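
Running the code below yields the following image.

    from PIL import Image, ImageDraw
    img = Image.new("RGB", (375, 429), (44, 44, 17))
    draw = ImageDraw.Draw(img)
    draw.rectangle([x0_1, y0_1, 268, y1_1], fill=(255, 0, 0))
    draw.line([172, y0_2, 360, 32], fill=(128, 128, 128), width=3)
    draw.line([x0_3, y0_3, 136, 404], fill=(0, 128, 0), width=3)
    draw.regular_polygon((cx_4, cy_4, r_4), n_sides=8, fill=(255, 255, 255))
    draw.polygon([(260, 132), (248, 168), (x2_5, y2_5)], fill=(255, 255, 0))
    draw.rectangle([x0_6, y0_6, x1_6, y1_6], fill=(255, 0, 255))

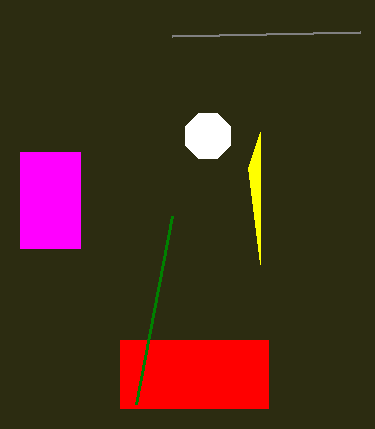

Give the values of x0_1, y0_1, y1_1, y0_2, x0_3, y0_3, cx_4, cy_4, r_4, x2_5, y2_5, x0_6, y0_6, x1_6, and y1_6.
x0_1 = 120
y0_1 = 340
y1_1 = 408
y0_2 = 36
x0_3 = 172
y0_3 = 216
cx_4 = 208
cy_4 = 136
r_4 = 24
x2_5 = 260
y2_5 = 264
x0_6 = 20
y0_6 = 152
x1_6 = 80
y1_6 = 248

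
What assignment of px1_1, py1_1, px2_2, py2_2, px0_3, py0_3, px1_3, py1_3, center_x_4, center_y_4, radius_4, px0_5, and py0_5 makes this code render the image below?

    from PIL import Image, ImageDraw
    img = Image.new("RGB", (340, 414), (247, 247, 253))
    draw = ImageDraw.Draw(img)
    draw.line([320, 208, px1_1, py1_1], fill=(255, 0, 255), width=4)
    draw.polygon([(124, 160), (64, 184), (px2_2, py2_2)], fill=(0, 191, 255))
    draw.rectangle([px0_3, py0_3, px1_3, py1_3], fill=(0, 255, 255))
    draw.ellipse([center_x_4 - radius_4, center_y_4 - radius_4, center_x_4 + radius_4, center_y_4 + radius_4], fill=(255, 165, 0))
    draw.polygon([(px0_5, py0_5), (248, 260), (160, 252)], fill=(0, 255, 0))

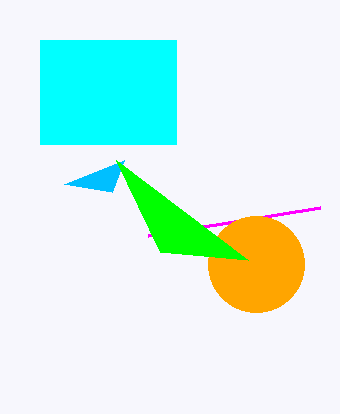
px1_1 = 148; py1_1 = 236; px2_2 = 112; py2_2 = 192; px0_3 = 40; py0_3 = 40; px1_3 = 176; py1_3 = 144; center_x_4 = 256; center_y_4 = 264; radius_4 = 48; px0_5 = 116; py0_5 = 160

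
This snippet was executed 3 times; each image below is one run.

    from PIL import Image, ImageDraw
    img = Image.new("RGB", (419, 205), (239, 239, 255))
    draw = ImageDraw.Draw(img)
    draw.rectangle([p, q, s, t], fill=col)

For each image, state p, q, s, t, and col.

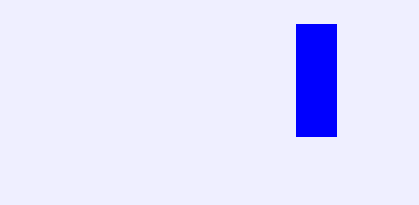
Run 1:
p = 296
q = 24
s = 336
t = 136
col = 'blue'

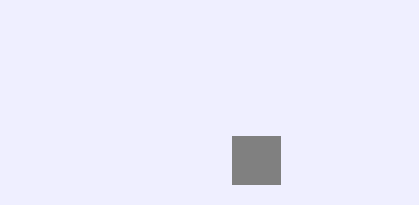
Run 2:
p = 232
q = 136
s = 280
t = 184
col = 'gray'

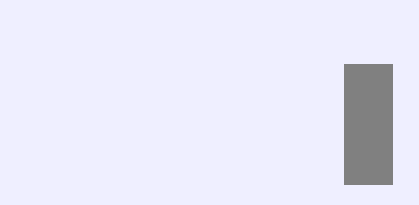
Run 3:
p = 344, q = 64, s = 392, t = 184, col = 'gray'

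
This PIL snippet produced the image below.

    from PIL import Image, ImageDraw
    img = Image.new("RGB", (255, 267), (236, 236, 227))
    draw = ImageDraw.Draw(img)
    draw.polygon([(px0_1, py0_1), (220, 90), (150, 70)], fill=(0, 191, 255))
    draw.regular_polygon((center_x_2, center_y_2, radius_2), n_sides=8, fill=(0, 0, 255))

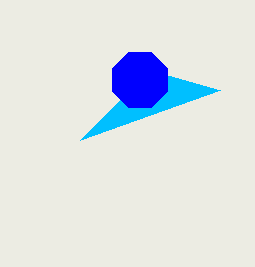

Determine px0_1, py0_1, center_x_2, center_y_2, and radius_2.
px0_1 = 80; py0_1 = 140; center_x_2 = 140; center_y_2 = 80; radius_2 = 30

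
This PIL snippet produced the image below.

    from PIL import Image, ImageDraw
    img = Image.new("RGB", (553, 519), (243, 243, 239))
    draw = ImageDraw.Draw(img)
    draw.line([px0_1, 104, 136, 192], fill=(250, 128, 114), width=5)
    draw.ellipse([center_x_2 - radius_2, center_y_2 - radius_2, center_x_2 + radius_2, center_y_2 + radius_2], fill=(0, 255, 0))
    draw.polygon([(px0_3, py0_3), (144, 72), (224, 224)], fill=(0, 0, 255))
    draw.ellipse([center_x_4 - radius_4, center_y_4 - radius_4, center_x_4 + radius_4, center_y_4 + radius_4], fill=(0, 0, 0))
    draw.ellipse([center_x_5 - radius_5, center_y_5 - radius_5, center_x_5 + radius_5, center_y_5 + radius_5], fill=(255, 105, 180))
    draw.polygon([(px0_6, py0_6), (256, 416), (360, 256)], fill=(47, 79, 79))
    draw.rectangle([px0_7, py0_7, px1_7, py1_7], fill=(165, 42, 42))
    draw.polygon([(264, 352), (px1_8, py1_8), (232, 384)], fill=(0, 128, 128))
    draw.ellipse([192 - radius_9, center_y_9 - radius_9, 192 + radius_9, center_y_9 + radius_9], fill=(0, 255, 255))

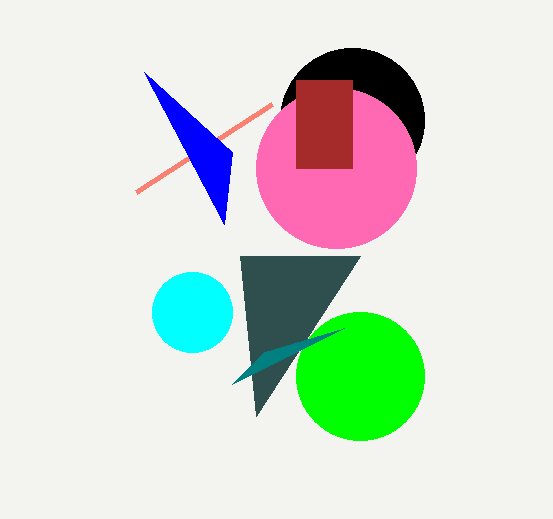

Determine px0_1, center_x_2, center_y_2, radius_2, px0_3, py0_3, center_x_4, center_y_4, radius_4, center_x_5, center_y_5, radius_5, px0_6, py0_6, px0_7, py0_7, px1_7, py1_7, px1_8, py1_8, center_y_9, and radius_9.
px0_1 = 272, center_x_2 = 360, center_y_2 = 376, radius_2 = 64, px0_3 = 232, py0_3 = 152, center_x_4 = 352, center_y_4 = 120, radius_4 = 72, center_x_5 = 336, center_y_5 = 168, radius_5 = 80, px0_6 = 240, py0_6 = 256, px0_7 = 296, py0_7 = 80, px1_7 = 352, py1_7 = 168, px1_8 = 344, py1_8 = 328, center_y_9 = 312, radius_9 = 40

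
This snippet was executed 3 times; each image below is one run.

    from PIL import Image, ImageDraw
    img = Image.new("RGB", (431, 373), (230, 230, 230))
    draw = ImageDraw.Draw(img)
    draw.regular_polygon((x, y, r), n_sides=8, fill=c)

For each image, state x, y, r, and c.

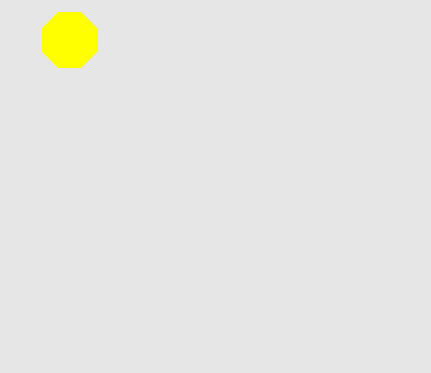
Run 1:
x = 70, y = 40, r = 30, c = 'yellow'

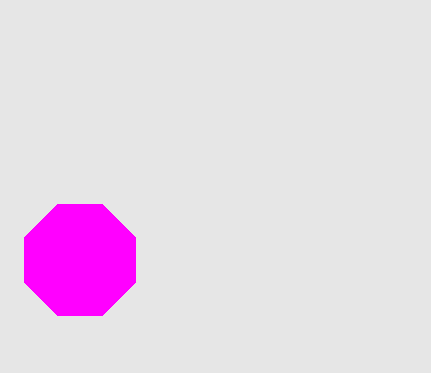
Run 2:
x = 80; y = 260; r = 60; c = 'magenta'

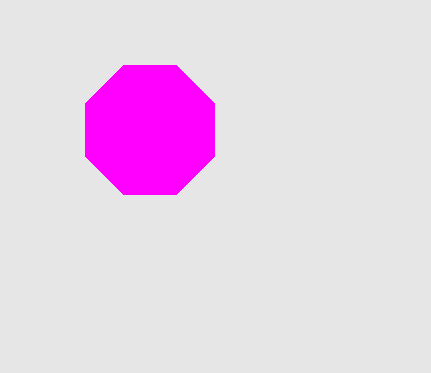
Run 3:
x = 150; y = 130; r = 70; c = 'magenta'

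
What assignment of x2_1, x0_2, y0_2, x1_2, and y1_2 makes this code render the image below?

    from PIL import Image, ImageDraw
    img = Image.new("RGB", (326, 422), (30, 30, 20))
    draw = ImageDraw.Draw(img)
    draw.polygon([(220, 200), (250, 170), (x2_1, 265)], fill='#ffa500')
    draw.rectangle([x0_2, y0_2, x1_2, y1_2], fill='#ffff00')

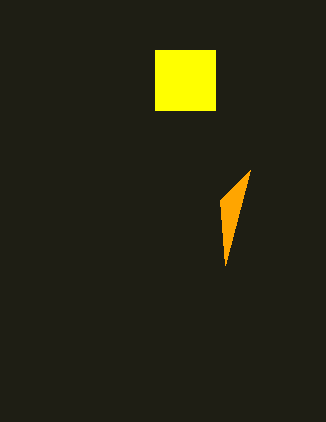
x2_1 = 225, x0_2 = 155, y0_2 = 50, x1_2 = 215, y1_2 = 110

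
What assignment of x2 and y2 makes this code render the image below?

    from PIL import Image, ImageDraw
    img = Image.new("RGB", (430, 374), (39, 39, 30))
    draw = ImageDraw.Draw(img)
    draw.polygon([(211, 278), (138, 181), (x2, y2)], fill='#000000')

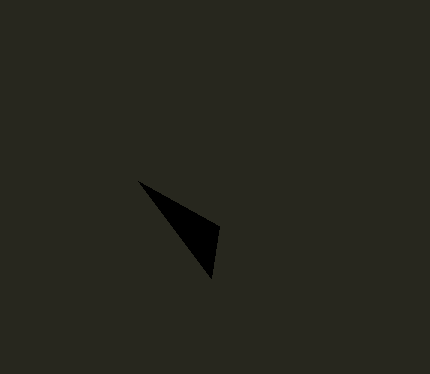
x2 = 219
y2 = 226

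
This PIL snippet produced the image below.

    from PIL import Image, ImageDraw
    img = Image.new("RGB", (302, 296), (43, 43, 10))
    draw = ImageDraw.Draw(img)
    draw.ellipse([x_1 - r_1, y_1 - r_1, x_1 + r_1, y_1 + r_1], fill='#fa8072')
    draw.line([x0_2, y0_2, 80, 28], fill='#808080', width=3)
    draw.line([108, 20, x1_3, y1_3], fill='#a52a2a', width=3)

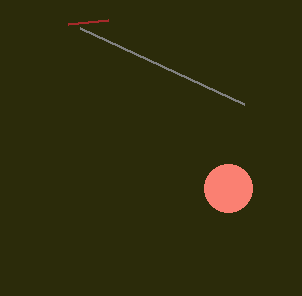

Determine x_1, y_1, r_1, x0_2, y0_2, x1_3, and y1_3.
x_1 = 228
y_1 = 188
r_1 = 24
x0_2 = 244
y0_2 = 104
x1_3 = 68
y1_3 = 24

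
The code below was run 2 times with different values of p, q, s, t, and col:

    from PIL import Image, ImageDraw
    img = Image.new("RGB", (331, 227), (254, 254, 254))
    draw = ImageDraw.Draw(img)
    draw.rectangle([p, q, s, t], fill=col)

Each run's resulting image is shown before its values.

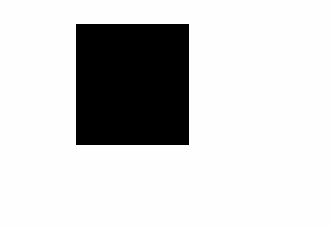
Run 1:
p = 76
q = 24
s = 188
t = 144
col = 'black'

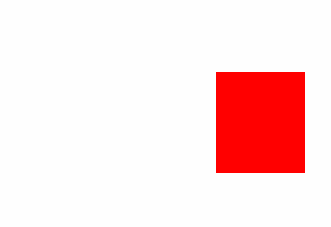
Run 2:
p = 216
q = 72
s = 304
t = 172
col = 'red'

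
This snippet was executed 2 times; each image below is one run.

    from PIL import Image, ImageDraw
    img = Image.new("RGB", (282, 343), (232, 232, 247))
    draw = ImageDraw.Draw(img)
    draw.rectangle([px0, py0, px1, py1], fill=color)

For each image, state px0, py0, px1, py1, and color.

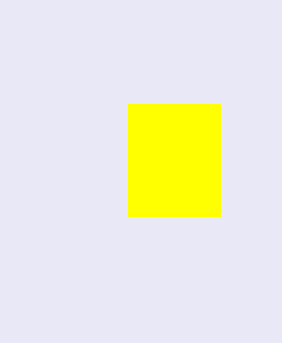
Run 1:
px0 = 128; py0 = 104; px1 = 220; py1 = 216; color = 'yellow'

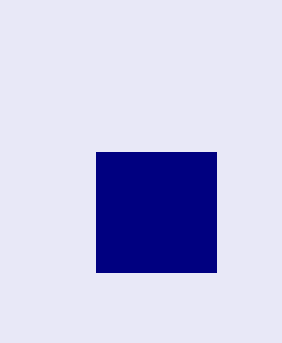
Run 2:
px0 = 96
py0 = 152
px1 = 216
py1 = 272
color = 'navy'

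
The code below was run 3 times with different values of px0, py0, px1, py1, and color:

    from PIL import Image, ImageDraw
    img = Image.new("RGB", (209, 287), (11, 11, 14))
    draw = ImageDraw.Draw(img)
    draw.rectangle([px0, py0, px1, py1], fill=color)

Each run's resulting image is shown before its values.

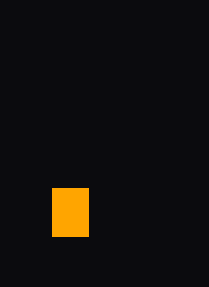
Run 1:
px0 = 52
py0 = 188
px1 = 88
py1 = 236
color = 'orange'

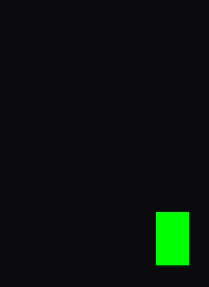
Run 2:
px0 = 156, py0 = 212, px1 = 188, py1 = 264, color = 'lime'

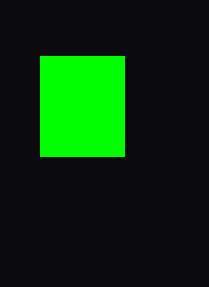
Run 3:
px0 = 40, py0 = 56, px1 = 124, py1 = 156, color = 'lime'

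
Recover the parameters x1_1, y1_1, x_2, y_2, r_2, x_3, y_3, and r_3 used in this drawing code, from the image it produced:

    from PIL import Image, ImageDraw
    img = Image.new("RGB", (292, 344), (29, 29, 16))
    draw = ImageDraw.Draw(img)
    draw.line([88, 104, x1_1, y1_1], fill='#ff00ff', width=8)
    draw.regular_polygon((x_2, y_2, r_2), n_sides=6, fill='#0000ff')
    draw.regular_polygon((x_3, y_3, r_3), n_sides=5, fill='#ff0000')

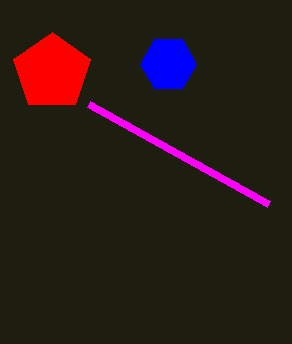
x1_1 = 268, y1_1 = 204, x_2 = 168, y_2 = 64, r_2 = 28, x_3 = 52, y_3 = 72, r_3 = 40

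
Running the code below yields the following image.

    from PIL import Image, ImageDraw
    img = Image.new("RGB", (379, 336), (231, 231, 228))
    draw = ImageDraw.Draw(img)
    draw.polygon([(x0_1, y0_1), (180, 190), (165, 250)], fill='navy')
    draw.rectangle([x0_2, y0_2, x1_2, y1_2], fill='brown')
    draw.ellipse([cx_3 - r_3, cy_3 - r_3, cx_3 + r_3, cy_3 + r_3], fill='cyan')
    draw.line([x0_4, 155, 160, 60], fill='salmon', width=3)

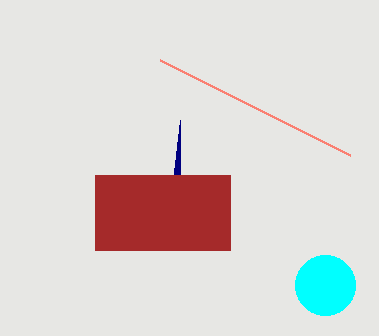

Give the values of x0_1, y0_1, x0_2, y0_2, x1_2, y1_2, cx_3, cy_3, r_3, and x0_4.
x0_1 = 180
y0_1 = 120
x0_2 = 95
y0_2 = 175
x1_2 = 230
y1_2 = 250
cx_3 = 325
cy_3 = 285
r_3 = 30
x0_4 = 350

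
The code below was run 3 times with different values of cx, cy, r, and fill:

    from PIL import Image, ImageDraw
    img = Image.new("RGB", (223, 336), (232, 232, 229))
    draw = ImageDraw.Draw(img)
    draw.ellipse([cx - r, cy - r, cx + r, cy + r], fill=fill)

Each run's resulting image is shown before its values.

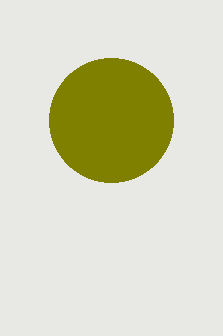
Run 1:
cx = 111; cy = 120; r = 62; fill = 'olive'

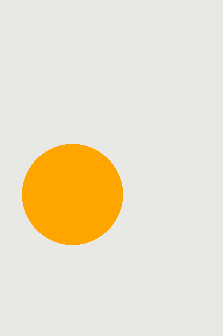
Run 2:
cx = 72; cy = 194; r = 50; fill = 'orange'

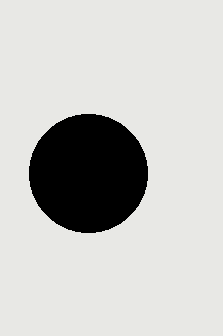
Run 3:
cx = 88; cy = 173; r = 59; fill = 'black'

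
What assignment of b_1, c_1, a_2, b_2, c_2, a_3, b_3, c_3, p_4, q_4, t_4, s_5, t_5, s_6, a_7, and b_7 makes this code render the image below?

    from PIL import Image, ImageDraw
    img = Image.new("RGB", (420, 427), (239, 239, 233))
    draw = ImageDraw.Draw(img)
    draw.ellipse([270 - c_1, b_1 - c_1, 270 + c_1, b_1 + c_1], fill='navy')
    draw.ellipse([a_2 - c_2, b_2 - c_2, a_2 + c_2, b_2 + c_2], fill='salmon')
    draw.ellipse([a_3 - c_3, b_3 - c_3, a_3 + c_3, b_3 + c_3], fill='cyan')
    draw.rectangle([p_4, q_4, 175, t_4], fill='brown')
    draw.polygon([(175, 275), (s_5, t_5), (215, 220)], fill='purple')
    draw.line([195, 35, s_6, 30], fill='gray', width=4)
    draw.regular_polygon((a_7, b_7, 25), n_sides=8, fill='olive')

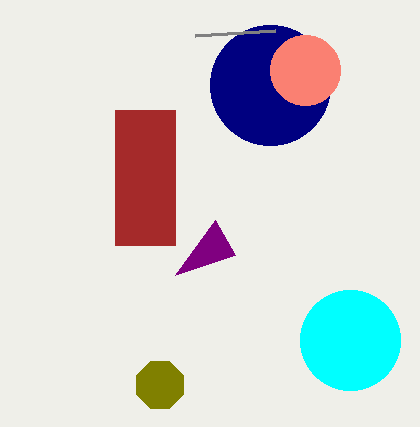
b_1 = 85, c_1 = 60, a_2 = 305, b_2 = 70, c_2 = 35, a_3 = 350, b_3 = 340, c_3 = 50, p_4 = 115, q_4 = 110, t_4 = 245, s_5 = 235, t_5 = 255, s_6 = 275, a_7 = 160, b_7 = 385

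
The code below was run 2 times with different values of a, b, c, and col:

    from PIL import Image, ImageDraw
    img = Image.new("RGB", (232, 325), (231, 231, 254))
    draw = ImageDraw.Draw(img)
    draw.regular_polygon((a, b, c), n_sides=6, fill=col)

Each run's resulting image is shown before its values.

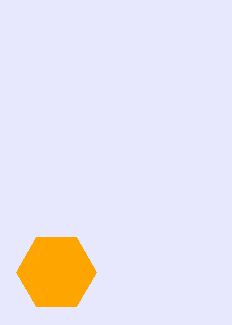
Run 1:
a = 56; b = 272; c = 40; col = 'orange'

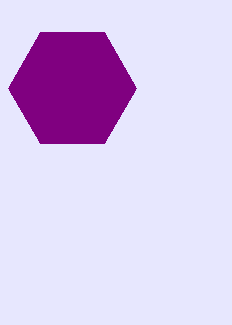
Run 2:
a = 72
b = 88
c = 64
col = 'purple'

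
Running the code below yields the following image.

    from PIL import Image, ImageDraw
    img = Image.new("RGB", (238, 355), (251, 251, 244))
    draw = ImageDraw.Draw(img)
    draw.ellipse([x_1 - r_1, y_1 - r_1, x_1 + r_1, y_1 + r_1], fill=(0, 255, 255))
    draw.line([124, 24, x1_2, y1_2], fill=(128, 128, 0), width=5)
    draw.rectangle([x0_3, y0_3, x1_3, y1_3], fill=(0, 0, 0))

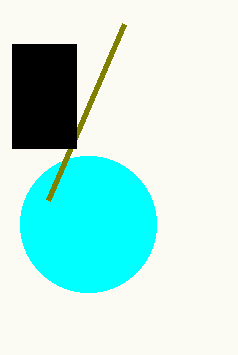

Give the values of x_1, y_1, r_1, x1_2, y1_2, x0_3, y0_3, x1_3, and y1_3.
x_1 = 88, y_1 = 224, r_1 = 68, x1_2 = 48, y1_2 = 200, x0_3 = 12, y0_3 = 44, x1_3 = 76, y1_3 = 148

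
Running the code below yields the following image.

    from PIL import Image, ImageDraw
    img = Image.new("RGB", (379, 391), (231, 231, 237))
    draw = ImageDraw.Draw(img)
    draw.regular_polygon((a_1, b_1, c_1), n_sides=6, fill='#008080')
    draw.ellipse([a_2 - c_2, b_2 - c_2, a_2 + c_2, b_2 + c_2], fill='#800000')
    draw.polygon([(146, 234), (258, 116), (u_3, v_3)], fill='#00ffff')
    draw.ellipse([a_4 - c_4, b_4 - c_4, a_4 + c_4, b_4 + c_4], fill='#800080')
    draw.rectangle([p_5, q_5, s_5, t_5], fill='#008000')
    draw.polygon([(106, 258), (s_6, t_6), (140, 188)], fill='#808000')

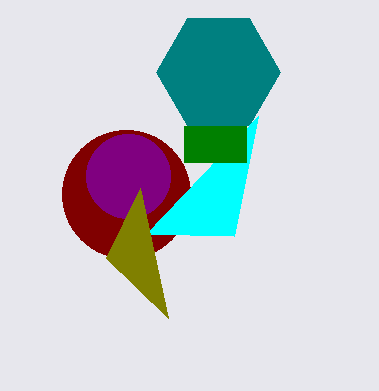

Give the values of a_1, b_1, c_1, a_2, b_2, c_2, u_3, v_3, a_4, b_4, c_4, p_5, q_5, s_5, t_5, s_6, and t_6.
a_1 = 218, b_1 = 72, c_1 = 62, a_2 = 126, b_2 = 194, c_2 = 64, u_3 = 234, v_3 = 236, a_4 = 128, b_4 = 176, c_4 = 42, p_5 = 184, q_5 = 126, s_5 = 246, t_5 = 162, s_6 = 168, t_6 = 318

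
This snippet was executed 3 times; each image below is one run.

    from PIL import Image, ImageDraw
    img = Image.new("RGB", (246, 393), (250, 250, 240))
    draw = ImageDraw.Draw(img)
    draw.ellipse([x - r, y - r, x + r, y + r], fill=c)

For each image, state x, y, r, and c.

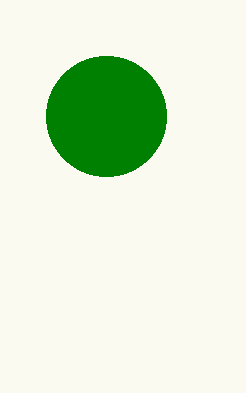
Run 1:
x = 106; y = 116; r = 60; c = 'green'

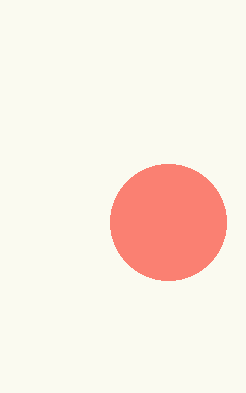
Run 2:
x = 168; y = 222; r = 58; c = 'salmon'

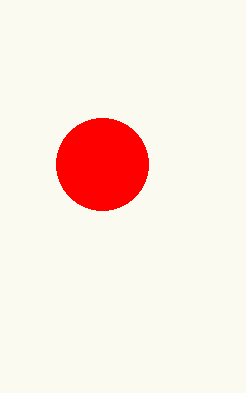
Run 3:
x = 102, y = 164, r = 46, c = 'red'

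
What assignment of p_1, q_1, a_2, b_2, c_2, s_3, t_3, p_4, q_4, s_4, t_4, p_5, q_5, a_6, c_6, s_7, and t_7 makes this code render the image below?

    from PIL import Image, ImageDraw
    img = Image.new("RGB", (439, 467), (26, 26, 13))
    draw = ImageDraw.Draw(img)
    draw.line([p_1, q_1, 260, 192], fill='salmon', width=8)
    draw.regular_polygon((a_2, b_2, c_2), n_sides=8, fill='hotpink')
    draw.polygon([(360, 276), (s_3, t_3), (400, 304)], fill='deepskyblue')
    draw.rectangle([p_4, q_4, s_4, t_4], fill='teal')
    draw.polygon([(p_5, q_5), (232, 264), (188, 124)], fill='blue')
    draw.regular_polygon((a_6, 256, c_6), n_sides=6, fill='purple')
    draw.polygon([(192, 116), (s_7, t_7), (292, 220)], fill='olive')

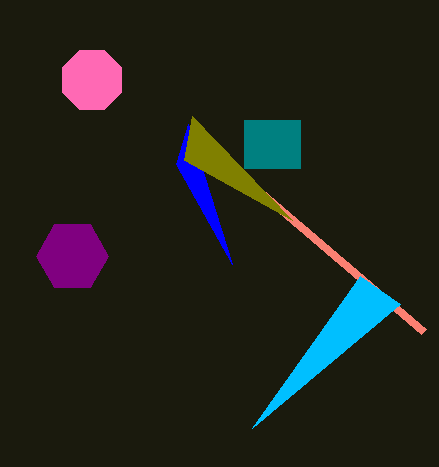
p_1 = 424
q_1 = 332
a_2 = 92
b_2 = 80
c_2 = 32
s_3 = 252
t_3 = 428
p_4 = 244
q_4 = 120
s_4 = 300
t_4 = 168
p_5 = 176
q_5 = 164
a_6 = 72
c_6 = 36
s_7 = 184
t_7 = 160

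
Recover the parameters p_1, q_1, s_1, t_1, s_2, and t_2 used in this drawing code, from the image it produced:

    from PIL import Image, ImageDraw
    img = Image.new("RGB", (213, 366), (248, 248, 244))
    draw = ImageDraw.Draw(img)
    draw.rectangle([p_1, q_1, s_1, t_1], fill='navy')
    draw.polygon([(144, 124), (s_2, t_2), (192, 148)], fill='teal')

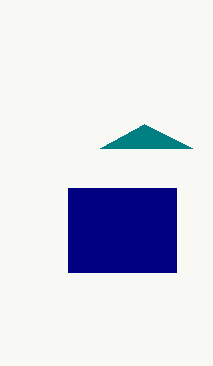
p_1 = 68; q_1 = 188; s_1 = 176; t_1 = 272; s_2 = 100; t_2 = 148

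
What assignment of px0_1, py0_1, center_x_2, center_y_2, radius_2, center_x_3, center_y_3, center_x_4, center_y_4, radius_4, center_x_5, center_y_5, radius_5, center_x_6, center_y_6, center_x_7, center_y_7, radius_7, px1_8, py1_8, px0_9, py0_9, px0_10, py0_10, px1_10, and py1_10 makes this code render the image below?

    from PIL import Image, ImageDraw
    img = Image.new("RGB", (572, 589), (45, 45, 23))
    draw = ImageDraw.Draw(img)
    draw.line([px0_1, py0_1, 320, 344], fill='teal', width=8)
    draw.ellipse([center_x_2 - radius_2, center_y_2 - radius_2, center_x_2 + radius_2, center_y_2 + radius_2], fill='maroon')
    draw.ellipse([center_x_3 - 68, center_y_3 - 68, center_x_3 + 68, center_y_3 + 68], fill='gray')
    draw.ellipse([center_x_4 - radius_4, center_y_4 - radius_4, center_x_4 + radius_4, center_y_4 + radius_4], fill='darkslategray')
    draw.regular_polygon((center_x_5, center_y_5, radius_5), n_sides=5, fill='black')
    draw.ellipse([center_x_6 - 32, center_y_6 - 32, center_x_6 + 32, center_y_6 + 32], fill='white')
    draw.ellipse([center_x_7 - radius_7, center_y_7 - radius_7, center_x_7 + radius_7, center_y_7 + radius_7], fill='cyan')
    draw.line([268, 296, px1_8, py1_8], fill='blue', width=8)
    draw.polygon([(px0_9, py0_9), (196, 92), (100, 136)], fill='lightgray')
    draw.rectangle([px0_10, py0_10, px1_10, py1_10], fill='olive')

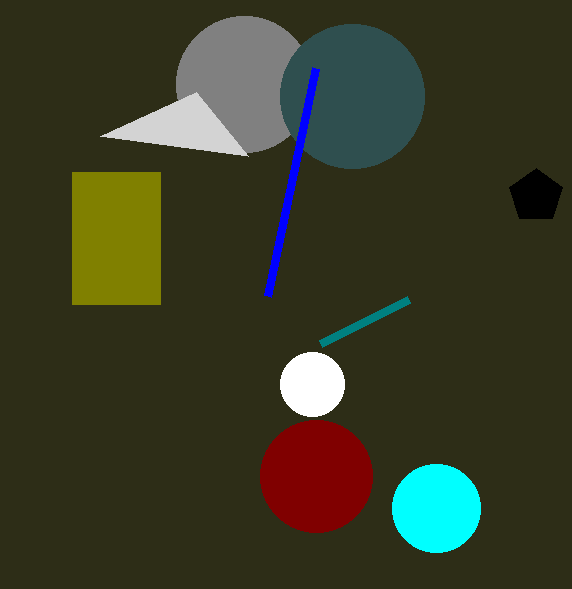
px0_1 = 408, py0_1 = 300, center_x_2 = 316, center_y_2 = 476, radius_2 = 56, center_x_3 = 244, center_y_3 = 84, center_x_4 = 352, center_y_4 = 96, radius_4 = 72, center_x_5 = 536, center_y_5 = 196, radius_5 = 28, center_x_6 = 312, center_y_6 = 384, center_x_7 = 436, center_y_7 = 508, radius_7 = 44, px1_8 = 316, py1_8 = 68, px0_9 = 248, py0_9 = 156, px0_10 = 72, py0_10 = 172, px1_10 = 160, py1_10 = 304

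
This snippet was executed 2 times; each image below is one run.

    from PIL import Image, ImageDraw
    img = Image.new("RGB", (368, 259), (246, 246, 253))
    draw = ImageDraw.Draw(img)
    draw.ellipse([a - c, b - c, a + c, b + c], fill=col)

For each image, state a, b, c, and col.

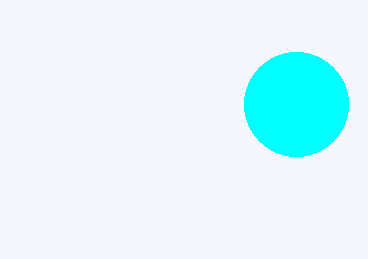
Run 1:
a = 296, b = 104, c = 52, col = 'cyan'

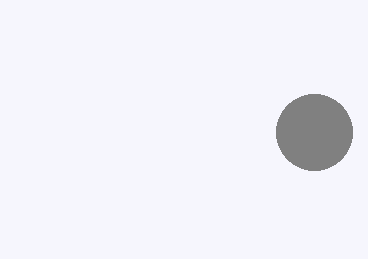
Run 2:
a = 314, b = 132, c = 38, col = 'gray'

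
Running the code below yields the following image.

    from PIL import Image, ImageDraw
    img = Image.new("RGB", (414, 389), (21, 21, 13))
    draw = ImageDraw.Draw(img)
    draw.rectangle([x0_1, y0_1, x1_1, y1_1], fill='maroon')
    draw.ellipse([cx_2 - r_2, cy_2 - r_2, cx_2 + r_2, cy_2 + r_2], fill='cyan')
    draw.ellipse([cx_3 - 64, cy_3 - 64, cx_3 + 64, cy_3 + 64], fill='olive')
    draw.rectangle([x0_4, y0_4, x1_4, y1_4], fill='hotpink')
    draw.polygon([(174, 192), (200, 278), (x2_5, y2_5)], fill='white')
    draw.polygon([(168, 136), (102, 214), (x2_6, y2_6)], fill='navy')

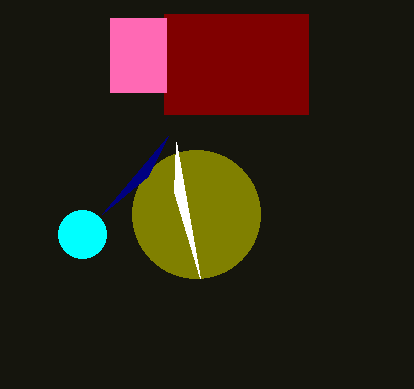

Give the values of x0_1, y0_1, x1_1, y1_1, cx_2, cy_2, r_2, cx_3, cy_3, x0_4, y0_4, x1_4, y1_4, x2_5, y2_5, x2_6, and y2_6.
x0_1 = 164; y0_1 = 14; x1_1 = 308; y1_1 = 114; cx_2 = 82; cy_2 = 234; r_2 = 24; cx_3 = 196; cy_3 = 214; x0_4 = 110; y0_4 = 18; x1_4 = 166; y1_4 = 92; x2_5 = 176; y2_5 = 142; x2_6 = 148; y2_6 = 176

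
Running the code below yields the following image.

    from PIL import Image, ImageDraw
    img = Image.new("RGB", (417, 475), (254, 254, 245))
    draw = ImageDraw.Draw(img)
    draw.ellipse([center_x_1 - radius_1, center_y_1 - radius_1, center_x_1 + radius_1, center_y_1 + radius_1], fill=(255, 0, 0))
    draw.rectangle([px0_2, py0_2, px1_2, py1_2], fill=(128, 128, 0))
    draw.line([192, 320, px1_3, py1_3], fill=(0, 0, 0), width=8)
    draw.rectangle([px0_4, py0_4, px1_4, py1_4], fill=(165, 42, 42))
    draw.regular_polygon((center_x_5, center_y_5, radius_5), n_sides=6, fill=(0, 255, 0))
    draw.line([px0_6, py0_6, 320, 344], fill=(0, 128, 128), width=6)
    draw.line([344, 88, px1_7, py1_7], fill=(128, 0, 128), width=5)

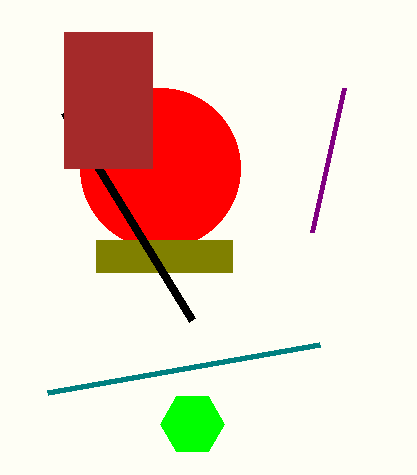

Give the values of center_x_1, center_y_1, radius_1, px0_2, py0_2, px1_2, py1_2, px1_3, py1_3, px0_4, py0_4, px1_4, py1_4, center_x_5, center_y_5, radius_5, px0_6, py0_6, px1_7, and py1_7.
center_x_1 = 160
center_y_1 = 168
radius_1 = 80
px0_2 = 96
py0_2 = 240
px1_2 = 232
py1_2 = 272
px1_3 = 64
py1_3 = 112
px0_4 = 64
py0_4 = 32
px1_4 = 152
py1_4 = 168
center_x_5 = 192
center_y_5 = 424
radius_5 = 32
px0_6 = 48
py0_6 = 392
px1_7 = 312
py1_7 = 232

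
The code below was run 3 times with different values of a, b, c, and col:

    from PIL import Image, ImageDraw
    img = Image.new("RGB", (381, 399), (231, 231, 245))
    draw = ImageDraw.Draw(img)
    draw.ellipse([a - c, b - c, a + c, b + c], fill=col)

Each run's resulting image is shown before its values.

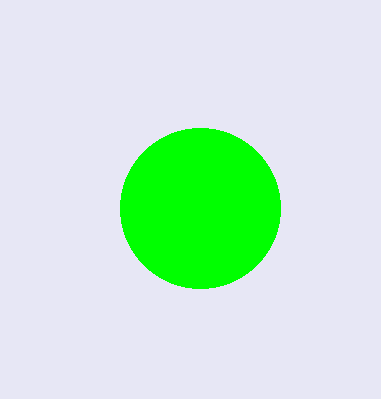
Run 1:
a = 200; b = 208; c = 80; col = 'lime'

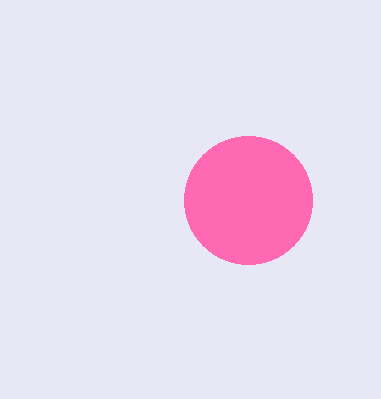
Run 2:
a = 248
b = 200
c = 64
col = 'hotpink'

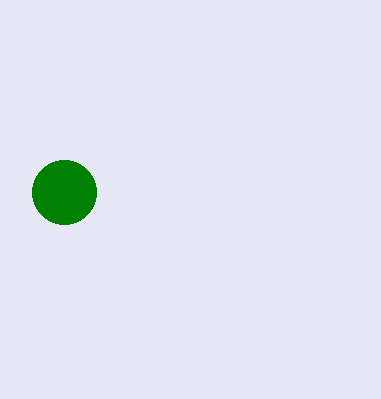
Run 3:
a = 64; b = 192; c = 32; col = 'green'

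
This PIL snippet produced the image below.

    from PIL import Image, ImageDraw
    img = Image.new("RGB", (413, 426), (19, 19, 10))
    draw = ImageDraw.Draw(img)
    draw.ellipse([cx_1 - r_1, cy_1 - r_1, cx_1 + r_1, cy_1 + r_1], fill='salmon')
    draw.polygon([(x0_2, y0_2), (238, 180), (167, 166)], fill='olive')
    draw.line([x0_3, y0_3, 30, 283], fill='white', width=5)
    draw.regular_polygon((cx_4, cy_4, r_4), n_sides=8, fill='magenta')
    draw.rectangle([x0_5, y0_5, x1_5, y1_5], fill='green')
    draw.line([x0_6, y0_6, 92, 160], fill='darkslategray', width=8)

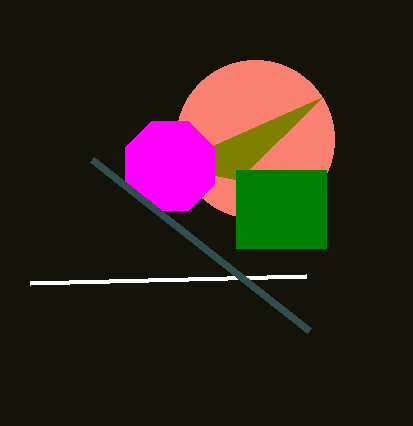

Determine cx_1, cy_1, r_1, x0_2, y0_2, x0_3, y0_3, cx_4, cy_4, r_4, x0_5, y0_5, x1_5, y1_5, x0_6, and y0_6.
cx_1 = 255, cy_1 = 139, r_1 = 79, x0_2 = 322, y0_2 = 97, x0_3 = 306, y0_3 = 276, cx_4 = 170, cy_4 = 166, r_4 = 48, x0_5 = 236, y0_5 = 170, x1_5 = 326, y1_5 = 248, x0_6 = 309, y0_6 = 331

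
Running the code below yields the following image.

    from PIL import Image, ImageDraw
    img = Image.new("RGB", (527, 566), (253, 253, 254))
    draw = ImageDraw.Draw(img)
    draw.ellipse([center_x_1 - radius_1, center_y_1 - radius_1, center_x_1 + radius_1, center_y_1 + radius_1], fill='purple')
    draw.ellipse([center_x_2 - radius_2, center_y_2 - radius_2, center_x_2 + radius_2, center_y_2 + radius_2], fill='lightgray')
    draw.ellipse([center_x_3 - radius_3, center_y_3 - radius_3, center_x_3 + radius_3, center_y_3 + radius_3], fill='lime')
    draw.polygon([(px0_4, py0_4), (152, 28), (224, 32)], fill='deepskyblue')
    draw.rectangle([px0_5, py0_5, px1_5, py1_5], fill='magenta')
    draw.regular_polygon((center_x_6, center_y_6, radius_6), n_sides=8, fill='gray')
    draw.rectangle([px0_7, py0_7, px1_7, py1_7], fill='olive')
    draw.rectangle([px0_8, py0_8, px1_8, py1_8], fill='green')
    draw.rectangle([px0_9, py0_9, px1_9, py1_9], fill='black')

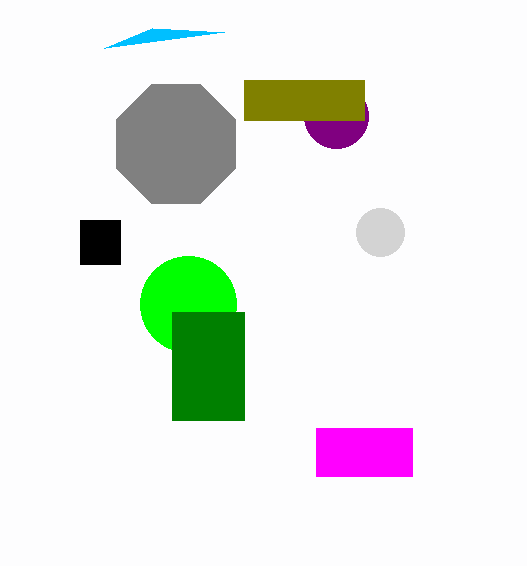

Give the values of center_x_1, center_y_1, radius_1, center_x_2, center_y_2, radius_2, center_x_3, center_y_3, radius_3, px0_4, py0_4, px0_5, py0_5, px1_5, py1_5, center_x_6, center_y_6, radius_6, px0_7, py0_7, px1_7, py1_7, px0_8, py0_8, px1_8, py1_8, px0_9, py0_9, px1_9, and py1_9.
center_x_1 = 336
center_y_1 = 116
radius_1 = 32
center_x_2 = 380
center_y_2 = 232
radius_2 = 24
center_x_3 = 188
center_y_3 = 304
radius_3 = 48
px0_4 = 104
py0_4 = 48
px0_5 = 316
py0_5 = 428
px1_5 = 412
py1_5 = 476
center_x_6 = 176
center_y_6 = 144
radius_6 = 64
px0_7 = 244
py0_7 = 80
px1_7 = 364
py1_7 = 120
px0_8 = 172
py0_8 = 312
px1_8 = 244
py1_8 = 420
px0_9 = 80
py0_9 = 220
px1_9 = 120
py1_9 = 264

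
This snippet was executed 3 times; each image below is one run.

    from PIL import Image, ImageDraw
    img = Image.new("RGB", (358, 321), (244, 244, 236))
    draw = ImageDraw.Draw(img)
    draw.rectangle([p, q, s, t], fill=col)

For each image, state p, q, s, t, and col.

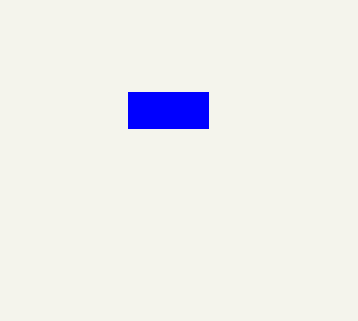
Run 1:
p = 128; q = 92; s = 208; t = 128; col = 'blue'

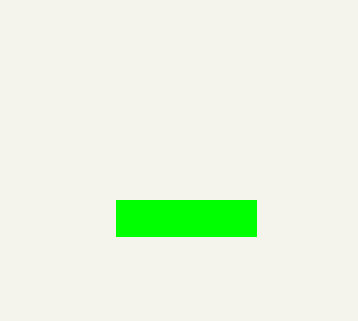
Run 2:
p = 116
q = 200
s = 256
t = 236
col = 'lime'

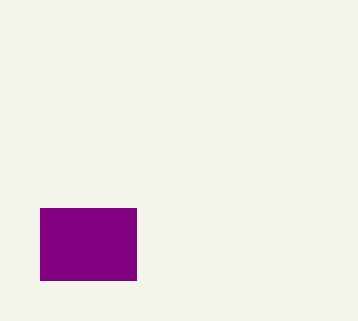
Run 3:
p = 40
q = 208
s = 136
t = 280
col = 'purple'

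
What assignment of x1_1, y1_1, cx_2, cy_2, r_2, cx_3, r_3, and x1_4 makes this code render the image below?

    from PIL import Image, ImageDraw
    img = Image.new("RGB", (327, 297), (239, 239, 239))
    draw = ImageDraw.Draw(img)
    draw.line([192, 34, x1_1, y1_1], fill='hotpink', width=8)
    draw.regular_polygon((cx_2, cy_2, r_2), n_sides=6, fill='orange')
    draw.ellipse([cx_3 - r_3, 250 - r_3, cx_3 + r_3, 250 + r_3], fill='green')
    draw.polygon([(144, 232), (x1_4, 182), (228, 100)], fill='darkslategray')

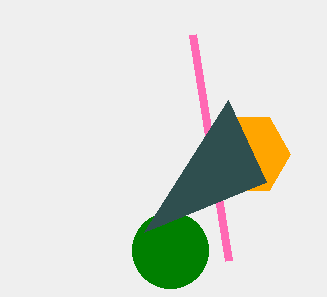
x1_1 = 228
y1_1 = 260
cx_2 = 248
cy_2 = 154
r_2 = 42
cx_3 = 170
r_3 = 38
x1_4 = 266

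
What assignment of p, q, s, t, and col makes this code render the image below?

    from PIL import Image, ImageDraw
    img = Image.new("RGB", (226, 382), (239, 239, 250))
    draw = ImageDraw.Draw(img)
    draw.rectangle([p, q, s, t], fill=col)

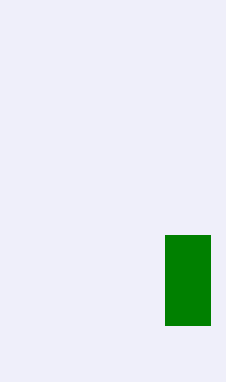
p = 165
q = 235
s = 210
t = 325
col = 'green'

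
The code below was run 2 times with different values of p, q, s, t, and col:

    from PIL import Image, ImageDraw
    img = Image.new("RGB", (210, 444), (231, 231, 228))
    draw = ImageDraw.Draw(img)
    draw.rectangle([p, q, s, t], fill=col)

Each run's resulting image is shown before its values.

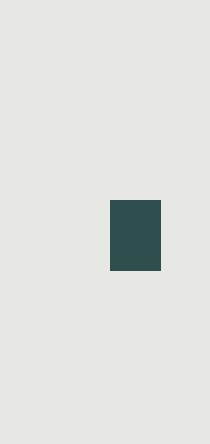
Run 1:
p = 110; q = 200; s = 160; t = 270; col = 'darkslategray'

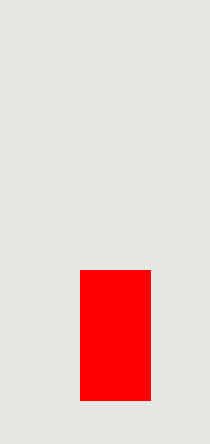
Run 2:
p = 80
q = 270
s = 150
t = 400
col = 'red'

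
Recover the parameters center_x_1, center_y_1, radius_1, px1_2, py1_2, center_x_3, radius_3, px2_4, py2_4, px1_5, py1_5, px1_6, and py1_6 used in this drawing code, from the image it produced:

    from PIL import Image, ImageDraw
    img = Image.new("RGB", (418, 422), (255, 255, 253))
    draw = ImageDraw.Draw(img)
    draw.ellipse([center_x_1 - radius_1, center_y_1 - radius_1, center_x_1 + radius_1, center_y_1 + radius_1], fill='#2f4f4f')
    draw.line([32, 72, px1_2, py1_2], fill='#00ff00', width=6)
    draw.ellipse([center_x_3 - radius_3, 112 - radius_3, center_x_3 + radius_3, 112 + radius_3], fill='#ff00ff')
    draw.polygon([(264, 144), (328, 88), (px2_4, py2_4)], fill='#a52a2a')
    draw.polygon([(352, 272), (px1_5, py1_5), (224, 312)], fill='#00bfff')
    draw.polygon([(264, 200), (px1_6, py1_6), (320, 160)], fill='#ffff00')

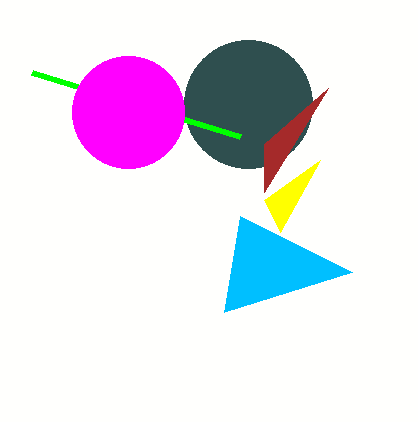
center_x_1 = 248; center_y_1 = 104; radius_1 = 64; px1_2 = 240; py1_2 = 136; center_x_3 = 128; radius_3 = 56; px2_4 = 264; py2_4 = 192; px1_5 = 240; py1_5 = 216; px1_6 = 280; py1_6 = 232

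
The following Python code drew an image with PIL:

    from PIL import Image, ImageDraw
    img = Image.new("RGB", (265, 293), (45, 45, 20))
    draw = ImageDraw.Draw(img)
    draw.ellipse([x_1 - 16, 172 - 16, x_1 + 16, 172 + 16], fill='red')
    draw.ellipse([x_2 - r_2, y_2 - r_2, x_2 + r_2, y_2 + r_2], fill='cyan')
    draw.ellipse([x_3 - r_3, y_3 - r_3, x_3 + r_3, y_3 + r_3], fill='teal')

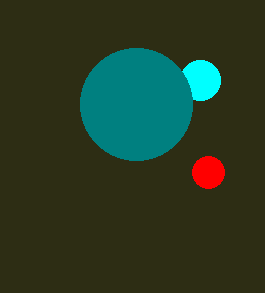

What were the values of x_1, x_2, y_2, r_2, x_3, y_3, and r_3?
x_1 = 208
x_2 = 200
y_2 = 80
r_2 = 20
x_3 = 136
y_3 = 104
r_3 = 56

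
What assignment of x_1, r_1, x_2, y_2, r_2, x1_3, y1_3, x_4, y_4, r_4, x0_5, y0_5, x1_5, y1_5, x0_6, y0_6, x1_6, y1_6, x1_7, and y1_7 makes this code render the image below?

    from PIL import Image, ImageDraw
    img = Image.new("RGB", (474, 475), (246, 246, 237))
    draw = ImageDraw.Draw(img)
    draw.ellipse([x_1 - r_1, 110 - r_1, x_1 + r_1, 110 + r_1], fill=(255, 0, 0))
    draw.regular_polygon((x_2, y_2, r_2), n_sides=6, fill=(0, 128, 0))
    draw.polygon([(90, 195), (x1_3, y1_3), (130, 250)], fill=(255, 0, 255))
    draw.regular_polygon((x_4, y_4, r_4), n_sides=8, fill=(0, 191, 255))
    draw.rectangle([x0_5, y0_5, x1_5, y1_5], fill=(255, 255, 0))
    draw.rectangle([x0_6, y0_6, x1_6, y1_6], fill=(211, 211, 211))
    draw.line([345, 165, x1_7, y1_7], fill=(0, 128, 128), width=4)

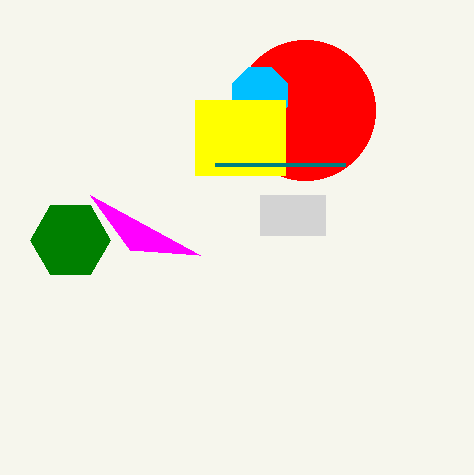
x_1 = 305
r_1 = 70
x_2 = 70
y_2 = 240
r_2 = 40
x1_3 = 200
y1_3 = 255
x_4 = 260
y_4 = 95
r_4 = 30
x0_5 = 195
y0_5 = 100
x1_5 = 285
y1_5 = 175
x0_6 = 260
y0_6 = 195
x1_6 = 325
y1_6 = 235
x1_7 = 215
y1_7 = 165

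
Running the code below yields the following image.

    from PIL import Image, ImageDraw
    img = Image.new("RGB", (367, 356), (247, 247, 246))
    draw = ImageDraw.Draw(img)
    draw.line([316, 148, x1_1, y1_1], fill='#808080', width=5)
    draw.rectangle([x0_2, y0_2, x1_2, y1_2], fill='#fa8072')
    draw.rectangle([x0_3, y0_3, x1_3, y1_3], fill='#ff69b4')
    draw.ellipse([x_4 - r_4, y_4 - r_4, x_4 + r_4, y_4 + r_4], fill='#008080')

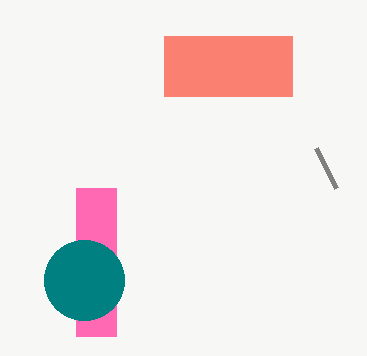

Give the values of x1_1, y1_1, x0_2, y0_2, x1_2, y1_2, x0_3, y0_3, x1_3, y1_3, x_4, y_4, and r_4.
x1_1 = 336, y1_1 = 188, x0_2 = 164, y0_2 = 36, x1_2 = 292, y1_2 = 96, x0_3 = 76, y0_3 = 188, x1_3 = 116, y1_3 = 336, x_4 = 84, y_4 = 280, r_4 = 40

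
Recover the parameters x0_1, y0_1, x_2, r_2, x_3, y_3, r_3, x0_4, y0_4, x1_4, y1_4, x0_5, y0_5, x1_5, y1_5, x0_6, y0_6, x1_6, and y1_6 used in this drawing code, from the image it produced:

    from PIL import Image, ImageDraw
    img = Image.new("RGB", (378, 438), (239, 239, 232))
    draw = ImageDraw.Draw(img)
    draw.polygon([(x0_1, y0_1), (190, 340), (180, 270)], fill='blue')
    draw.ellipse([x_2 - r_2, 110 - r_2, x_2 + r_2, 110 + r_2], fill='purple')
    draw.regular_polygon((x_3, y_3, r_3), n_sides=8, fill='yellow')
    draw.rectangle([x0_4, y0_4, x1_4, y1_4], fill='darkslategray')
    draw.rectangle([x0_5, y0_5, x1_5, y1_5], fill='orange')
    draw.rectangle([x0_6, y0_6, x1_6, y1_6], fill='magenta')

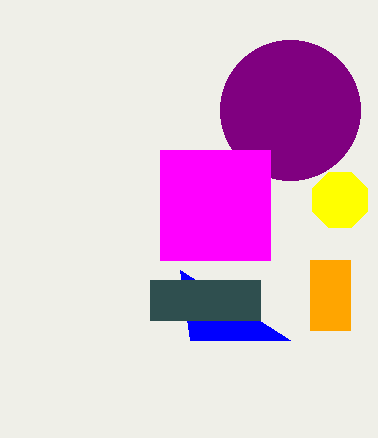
x0_1 = 290; y0_1 = 340; x_2 = 290; r_2 = 70; x_3 = 340; y_3 = 200; r_3 = 30; x0_4 = 150; y0_4 = 280; x1_4 = 260; y1_4 = 320; x0_5 = 310; y0_5 = 260; x1_5 = 350; y1_5 = 330; x0_6 = 160; y0_6 = 150; x1_6 = 270; y1_6 = 260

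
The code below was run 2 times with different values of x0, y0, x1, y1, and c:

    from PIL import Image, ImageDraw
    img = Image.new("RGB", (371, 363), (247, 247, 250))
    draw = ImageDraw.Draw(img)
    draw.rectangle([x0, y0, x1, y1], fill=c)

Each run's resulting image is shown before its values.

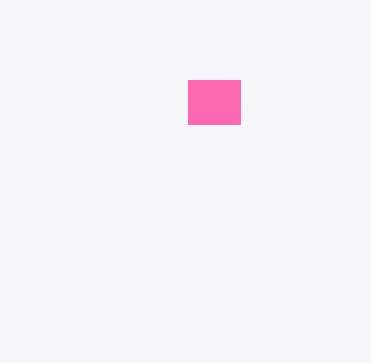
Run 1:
x0 = 188; y0 = 80; x1 = 240; y1 = 124; c = 'hotpink'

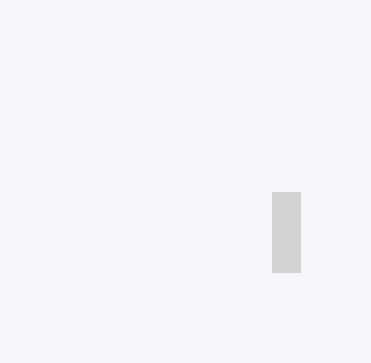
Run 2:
x0 = 272; y0 = 192; x1 = 300; y1 = 272; c = 'lightgray'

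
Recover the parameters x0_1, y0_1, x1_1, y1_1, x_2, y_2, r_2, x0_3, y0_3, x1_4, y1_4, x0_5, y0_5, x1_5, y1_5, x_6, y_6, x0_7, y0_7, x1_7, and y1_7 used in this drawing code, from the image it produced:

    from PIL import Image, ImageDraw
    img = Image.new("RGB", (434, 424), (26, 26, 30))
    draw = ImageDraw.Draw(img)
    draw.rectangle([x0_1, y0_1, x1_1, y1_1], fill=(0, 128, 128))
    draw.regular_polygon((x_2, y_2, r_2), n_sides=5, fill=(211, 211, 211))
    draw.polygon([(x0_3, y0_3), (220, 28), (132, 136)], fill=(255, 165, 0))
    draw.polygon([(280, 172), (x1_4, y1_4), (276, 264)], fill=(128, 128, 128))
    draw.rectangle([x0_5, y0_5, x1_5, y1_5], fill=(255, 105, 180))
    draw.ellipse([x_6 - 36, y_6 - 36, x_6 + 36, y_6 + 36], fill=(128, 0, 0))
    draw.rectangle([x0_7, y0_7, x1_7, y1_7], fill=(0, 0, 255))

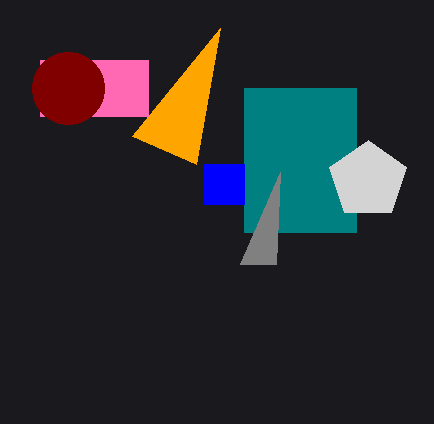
x0_1 = 244
y0_1 = 88
x1_1 = 356
y1_1 = 232
x_2 = 368
y_2 = 180
r_2 = 40
x0_3 = 196
y0_3 = 164
x1_4 = 240
y1_4 = 264
x0_5 = 40
y0_5 = 60
x1_5 = 148
y1_5 = 116
x_6 = 68
y_6 = 88
x0_7 = 204
y0_7 = 164
x1_7 = 244
y1_7 = 204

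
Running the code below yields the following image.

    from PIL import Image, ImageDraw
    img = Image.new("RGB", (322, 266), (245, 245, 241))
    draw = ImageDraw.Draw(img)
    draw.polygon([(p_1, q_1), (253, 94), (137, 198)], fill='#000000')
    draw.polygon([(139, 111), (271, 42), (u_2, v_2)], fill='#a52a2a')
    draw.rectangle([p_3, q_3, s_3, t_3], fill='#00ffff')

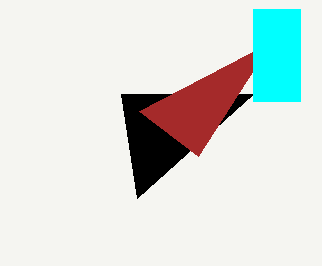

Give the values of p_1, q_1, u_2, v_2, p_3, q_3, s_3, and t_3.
p_1 = 121, q_1 = 94, u_2 = 198, v_2 = 156, p_3 = 253, q_3 = 9, s_3 = 300, t_3 = 101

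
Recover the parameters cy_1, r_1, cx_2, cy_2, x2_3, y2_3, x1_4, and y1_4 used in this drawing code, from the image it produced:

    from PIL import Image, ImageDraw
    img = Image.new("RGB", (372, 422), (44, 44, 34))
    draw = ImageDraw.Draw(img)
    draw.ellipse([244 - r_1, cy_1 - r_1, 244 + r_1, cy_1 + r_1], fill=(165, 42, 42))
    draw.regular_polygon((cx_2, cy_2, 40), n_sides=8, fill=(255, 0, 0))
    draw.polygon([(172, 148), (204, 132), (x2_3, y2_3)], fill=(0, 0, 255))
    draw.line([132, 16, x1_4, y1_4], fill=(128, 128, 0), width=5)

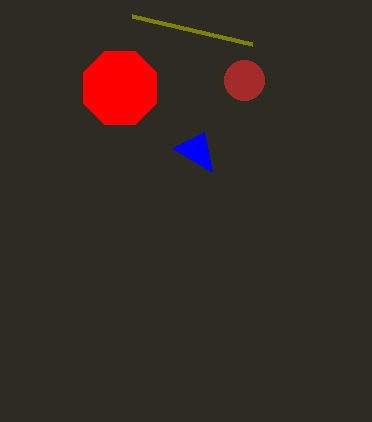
cy_1 = 80, r_1 = 20, cx_2 = 120, cy_2 = 88, x2_3 = 212, y2_3 = 172, x1_4 = 252, y1_4 = 44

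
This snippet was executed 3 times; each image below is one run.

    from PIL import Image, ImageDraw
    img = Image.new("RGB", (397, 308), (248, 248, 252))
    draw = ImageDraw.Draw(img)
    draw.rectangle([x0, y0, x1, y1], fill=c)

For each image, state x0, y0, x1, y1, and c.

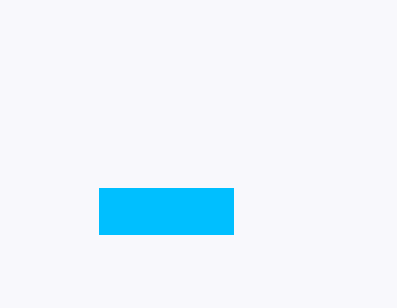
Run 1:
x0 = 99, y0 = 188, x1 = 233, y1 = 234, c = 'deepskyblue'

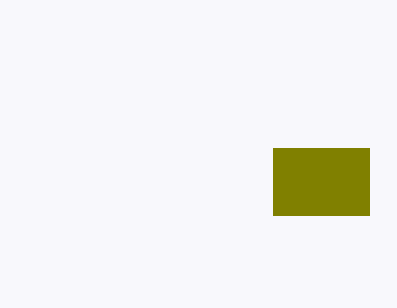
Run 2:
x0 = 273; y0 = 148; x1 = 369; y1 = 215; c = 'olive'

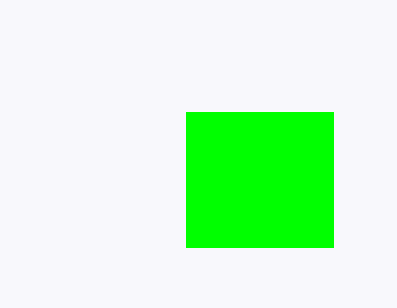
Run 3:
x0 = 186
y0 = 112
x1 = 333
y1 = 247
c = 'lime'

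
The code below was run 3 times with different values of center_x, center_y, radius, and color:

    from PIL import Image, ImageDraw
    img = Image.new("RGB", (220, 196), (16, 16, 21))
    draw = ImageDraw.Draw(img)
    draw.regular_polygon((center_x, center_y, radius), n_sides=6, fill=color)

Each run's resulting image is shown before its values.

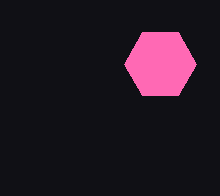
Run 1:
center_x = 160, center_y = 64, radius = 36, color = 'hotpink'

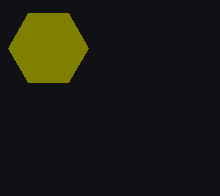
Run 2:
center_x = 48
center_y = 48
radius = 40
color = 'olive'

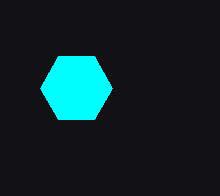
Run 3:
center_x = 76; center_y = 88; radius = 36; color = 'cyan'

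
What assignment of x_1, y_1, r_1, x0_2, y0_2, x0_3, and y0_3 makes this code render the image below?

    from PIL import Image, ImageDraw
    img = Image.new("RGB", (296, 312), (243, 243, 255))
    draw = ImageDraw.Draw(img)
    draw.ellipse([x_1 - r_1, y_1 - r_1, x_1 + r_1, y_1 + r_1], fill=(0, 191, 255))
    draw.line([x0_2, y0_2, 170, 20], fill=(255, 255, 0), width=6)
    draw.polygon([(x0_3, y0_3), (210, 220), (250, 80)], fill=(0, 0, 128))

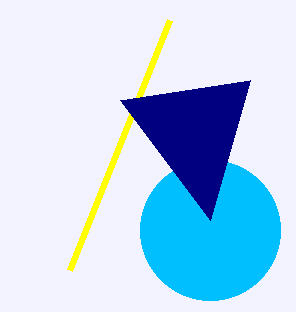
x_1 = 210, y_1 = 230, r_1 = 70, x0_2 = 70, y0_2 = 270, x0_3 = 120, y0_3 = 100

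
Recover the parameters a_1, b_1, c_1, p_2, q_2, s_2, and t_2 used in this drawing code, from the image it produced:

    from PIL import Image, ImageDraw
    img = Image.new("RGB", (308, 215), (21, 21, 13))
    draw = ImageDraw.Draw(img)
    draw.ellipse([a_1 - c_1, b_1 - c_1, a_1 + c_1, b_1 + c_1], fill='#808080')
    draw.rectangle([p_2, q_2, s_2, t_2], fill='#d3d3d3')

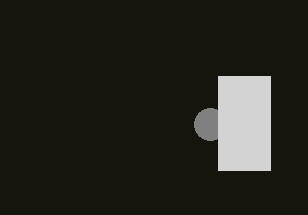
a_1 = 210, b_1 = 124, c_1 = 16, p_2 = 218, q_2 = 76, s_2 = 270, t_2 = 170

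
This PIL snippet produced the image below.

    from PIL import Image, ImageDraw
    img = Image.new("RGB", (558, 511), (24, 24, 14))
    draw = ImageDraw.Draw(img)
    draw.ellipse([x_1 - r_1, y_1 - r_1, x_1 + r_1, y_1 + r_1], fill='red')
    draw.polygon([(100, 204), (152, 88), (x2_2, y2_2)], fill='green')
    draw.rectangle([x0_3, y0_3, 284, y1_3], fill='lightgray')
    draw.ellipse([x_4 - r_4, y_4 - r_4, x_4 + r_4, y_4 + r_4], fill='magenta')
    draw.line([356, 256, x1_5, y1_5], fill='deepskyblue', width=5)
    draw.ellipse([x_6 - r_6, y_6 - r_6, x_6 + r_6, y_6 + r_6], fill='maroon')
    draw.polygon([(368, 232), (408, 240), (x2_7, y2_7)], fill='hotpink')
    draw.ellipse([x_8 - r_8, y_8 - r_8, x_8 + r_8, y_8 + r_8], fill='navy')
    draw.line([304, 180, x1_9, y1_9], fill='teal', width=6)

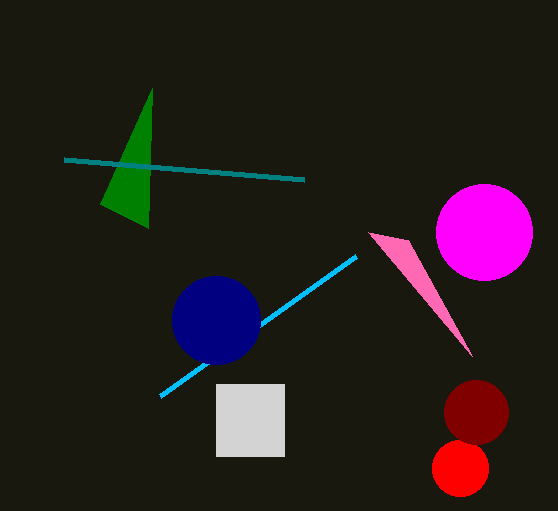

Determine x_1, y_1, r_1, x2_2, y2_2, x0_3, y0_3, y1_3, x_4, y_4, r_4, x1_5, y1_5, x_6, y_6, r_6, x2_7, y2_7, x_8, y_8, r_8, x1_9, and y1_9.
x_1 = 460; y_1 = 468; r_1 = 28; x2_2 = 148; y2_2 = 228; x0_3 = 216; y0_3 = 384; y1_3 = 456; x_4 = 484; y_4 = 232; r_4 = 48; x1_5 = 160; y1_5 = 396; x_6 = 476; y_6 = 412; r_6 = 32; x2_7 = 472; y2_7 = 356; x_8 = 216; y_8 = 320; r_8 = 44; x1_9 = 64; y1_9 = 160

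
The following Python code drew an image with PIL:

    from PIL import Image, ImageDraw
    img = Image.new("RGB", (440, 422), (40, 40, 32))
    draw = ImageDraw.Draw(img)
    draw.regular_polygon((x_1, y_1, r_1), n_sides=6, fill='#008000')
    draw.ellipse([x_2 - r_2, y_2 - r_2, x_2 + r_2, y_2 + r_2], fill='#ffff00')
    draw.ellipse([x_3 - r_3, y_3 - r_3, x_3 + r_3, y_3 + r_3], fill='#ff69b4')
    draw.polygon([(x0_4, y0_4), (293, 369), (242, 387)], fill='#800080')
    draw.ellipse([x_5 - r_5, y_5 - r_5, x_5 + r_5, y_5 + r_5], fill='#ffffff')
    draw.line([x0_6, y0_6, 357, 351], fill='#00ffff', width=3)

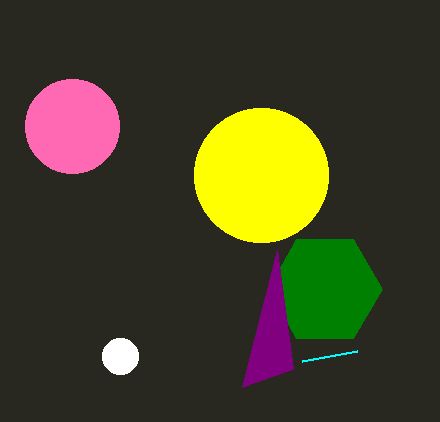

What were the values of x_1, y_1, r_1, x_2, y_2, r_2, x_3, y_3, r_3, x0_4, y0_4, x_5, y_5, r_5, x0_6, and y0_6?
x_1 = 325
y_1 = 289
r_1 = 57
x_2 = 261
y_2 = 175
r_2 = 67
x_3 = 72
y_3 = 126
r_3 = 47
x0_4 = 277
y0_4 = 250
x_5 = 120
y_5 = 356
r_5 = 18
x0_6 = 302
y0_6 = 361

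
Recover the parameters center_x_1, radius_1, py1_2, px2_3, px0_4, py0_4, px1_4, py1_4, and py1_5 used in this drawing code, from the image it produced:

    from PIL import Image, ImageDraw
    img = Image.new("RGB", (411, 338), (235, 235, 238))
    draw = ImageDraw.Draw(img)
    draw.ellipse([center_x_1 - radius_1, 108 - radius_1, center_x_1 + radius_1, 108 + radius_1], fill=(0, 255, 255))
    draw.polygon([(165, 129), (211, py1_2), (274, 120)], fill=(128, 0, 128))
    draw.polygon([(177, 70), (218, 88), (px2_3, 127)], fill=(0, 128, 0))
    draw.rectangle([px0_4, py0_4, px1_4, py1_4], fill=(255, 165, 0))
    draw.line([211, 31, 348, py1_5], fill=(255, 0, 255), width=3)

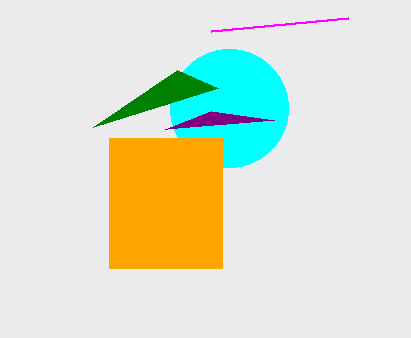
center_x_1 = 229
radius_1 = 59
py1_2 = 111
px2_3 = 93
px0_4 = 109
py0_4 = 138
px1_4 = 222
py1_4 = 268
py1_5 = 18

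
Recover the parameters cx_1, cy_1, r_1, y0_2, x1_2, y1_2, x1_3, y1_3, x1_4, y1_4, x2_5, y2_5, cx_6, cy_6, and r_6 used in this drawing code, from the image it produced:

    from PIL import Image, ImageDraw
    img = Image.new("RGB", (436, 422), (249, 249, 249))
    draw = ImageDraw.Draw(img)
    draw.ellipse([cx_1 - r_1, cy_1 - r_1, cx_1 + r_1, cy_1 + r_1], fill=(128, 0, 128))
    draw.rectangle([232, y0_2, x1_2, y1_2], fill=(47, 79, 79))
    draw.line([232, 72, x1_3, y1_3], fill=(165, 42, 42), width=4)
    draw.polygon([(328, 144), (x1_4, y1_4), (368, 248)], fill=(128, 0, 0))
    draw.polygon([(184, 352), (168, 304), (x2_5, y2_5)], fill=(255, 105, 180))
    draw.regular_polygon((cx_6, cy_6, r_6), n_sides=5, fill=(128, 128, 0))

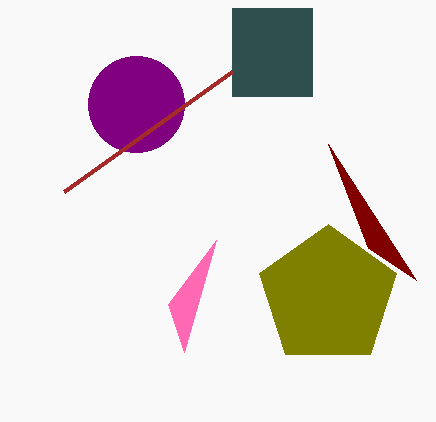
cx_1 = 136, cy_1 = 104, r_1 = 48, y0_2 = 8, x1_2 = 312, y1_2 = 96, x1_3 = 64, y1_3 = 192, x1_4 = 416, y1_4 = 280, x2_5 = 216, y2_5 = 240, cx_6 = 328, cy_6 = 296, r_6 = 72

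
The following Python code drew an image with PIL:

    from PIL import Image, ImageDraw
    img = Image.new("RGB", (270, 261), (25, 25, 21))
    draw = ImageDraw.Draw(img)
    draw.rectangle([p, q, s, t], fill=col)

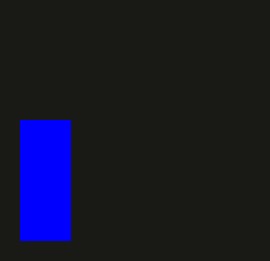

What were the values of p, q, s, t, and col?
p = 20; q = 120; s = 70; t = 240; col = 'blue'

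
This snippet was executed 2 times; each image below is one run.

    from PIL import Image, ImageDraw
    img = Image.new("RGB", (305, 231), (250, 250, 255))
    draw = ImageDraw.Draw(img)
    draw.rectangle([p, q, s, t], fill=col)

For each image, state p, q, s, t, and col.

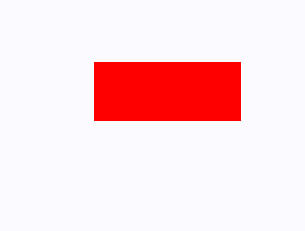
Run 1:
p = 94, q = 62, s = 240, t = 120, col = 'red'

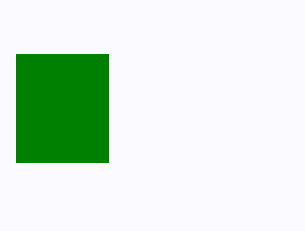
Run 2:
p = 16; q = 54; s = 108; t = 162; col = 'green'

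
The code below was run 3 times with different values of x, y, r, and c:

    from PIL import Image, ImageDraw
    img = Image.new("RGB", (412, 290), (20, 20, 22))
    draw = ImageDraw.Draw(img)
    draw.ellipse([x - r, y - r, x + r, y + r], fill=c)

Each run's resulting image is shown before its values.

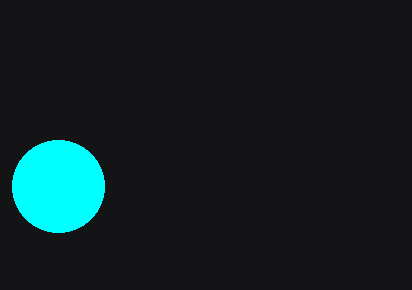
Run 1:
x = 58, y = 186, r = 46, c = 'cyan'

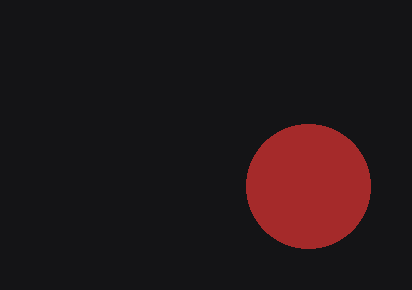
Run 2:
x = 308
y = 186
r = 62
c = 'brown'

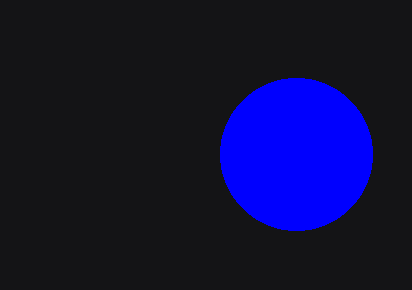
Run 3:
x = 296
y = 154
r = 76
c = 'blue'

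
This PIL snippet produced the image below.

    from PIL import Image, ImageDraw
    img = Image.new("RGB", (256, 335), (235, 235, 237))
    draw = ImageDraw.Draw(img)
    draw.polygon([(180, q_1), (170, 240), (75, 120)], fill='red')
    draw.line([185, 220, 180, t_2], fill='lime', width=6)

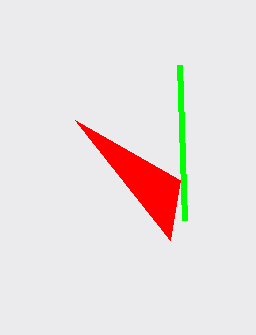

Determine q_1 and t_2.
q_1 = 180, t_2 = 65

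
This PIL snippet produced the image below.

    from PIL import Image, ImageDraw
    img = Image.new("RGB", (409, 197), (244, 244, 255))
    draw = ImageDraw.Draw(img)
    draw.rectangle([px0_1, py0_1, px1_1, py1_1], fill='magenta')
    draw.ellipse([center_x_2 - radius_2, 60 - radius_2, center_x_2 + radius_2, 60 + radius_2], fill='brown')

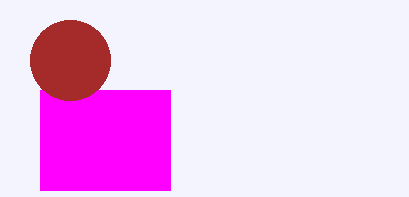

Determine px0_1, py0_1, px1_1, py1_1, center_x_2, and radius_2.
px0_1 = 40
py0_1 = 90
px1_1 = 170
py1_1 = 190
center_x_2 = 70
radius_2 = 40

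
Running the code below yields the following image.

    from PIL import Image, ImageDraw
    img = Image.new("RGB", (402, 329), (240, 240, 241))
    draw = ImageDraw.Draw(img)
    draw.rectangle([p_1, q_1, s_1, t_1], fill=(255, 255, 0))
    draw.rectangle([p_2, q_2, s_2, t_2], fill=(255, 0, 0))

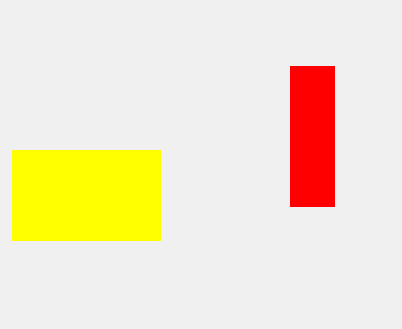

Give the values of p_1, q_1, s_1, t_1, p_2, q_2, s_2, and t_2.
p_1 = 12, q_1 = 150, s_1 = 160, t_1 = 240, p_2 = 290, q_2 = 66, s_2 = 334, t_2 = 206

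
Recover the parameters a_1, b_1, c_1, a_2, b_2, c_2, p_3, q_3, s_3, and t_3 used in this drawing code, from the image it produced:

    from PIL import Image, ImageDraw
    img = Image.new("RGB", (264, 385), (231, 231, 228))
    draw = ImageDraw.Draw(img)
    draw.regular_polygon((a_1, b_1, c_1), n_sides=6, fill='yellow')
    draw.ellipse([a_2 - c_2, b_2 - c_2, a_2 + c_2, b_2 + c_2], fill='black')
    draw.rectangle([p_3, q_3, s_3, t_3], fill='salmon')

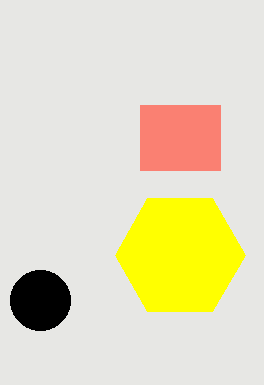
a_1 = 180, b_1 = 255, c_1 = 65, a_2 = 40, b_2 = 300, c_2 = 30, p_3 = 140, q_3 = 105, s_3 = 220, t_3 = 170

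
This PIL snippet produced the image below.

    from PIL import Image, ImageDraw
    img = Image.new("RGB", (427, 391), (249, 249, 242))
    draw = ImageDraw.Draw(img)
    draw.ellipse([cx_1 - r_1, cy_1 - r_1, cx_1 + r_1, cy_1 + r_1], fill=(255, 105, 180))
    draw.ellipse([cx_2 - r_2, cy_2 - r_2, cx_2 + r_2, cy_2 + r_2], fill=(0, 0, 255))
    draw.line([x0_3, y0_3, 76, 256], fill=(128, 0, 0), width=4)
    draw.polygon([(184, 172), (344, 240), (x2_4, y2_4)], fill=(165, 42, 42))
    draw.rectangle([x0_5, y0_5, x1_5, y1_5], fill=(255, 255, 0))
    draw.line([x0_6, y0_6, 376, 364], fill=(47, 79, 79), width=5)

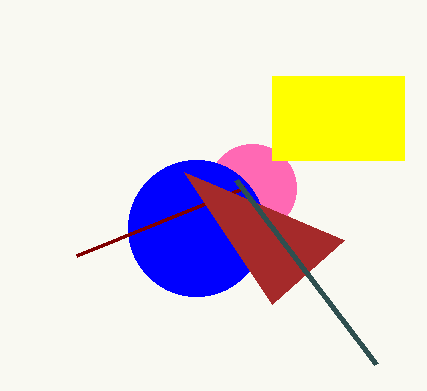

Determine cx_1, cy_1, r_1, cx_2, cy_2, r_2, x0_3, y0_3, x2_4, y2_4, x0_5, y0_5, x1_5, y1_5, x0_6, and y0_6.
cx_1 = 252, cy_1 = 188, r_1 = 44, cx_2 = 196, cy_2 = 228, r_2 = 68, x0_3 = 244, y0_3 = 188, x2_4 = 272, y2_4 = 304, x0_5 = 272, y0_5 = 76, x1_5 = 404, y1_5 = 160, x0_6 = 236, y0_6 = 180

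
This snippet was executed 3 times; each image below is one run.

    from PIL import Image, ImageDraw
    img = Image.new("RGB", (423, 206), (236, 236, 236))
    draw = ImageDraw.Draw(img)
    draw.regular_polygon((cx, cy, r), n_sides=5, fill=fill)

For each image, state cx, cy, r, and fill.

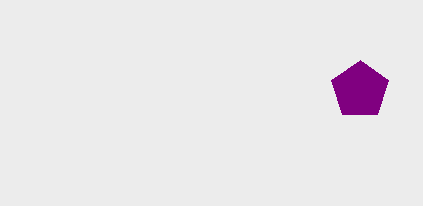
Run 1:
cx = 360, cy = 90, r = 30, fill = 'purple'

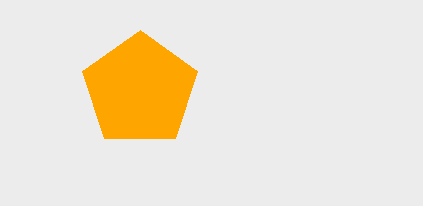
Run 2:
cx = 140, cy = 90, r = 60, fill = 'orange'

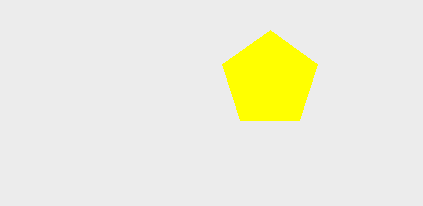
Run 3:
cx = 270, cy = 80, r = 50, fill = 'yellow'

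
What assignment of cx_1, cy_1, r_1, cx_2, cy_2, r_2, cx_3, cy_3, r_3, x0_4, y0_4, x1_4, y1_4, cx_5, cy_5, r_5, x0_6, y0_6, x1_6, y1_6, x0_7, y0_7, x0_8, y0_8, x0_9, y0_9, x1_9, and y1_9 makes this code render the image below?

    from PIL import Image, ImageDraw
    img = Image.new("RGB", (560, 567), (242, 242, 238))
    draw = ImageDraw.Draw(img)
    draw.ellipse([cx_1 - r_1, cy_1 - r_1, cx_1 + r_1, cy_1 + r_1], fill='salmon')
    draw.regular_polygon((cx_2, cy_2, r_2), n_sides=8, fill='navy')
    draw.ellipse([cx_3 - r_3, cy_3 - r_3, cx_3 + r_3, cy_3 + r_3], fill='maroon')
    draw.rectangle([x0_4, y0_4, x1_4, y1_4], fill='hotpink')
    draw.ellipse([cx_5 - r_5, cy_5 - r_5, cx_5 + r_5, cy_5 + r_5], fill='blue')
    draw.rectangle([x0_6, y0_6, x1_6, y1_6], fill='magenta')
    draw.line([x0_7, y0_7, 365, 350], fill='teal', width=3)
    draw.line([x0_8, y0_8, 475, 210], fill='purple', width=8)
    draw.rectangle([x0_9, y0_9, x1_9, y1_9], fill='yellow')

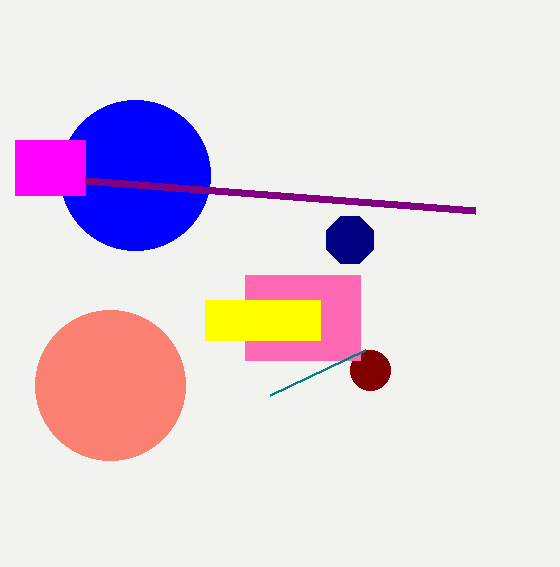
cx_1 = 110
cy_1 = 385
r_1 = 75
cx_2 = 350
cy_2 = 240
r_2 = 25
cx_3 = 370
cy_3 = 370
r_3 = 20
x0_4 = 245
y0_4 = 275
x1_4 = 360
y1_4 = 360
cx_5 = 135
cy_5 = 175
r_5 = 75
x0_6 = 15
y0_6 = 140
x1_6 = 85
y1_6 = 195
x0_7 = 270
y0_7 = 395
x0_8 = 85
y0_8 = 180
x0_9 = 205
y0_9 = 300
x1_9 = 320
y1_9 = 340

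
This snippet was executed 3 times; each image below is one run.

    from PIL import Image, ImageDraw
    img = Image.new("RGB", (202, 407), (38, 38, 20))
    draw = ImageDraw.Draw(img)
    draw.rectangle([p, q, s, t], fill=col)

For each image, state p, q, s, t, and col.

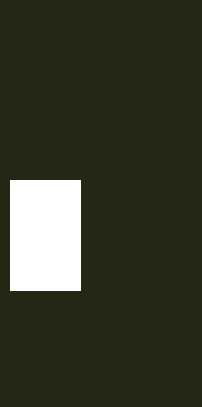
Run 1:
p = 10
q = 180
s = 80
t = 290
col = 'white'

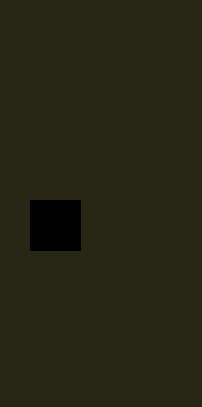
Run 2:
p = 30, q = 200, s = 80, t = 250, col = 'black'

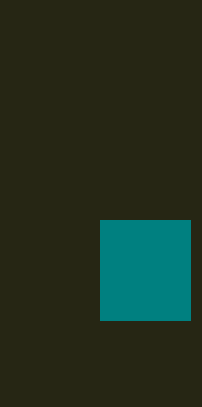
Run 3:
p = 100; q = 220; s = 190; t = 320; col = 'teal'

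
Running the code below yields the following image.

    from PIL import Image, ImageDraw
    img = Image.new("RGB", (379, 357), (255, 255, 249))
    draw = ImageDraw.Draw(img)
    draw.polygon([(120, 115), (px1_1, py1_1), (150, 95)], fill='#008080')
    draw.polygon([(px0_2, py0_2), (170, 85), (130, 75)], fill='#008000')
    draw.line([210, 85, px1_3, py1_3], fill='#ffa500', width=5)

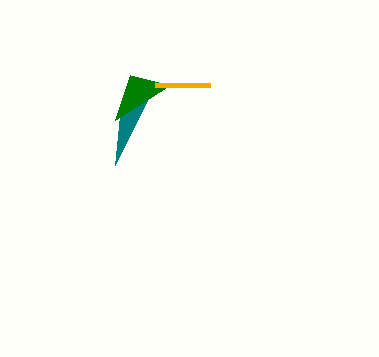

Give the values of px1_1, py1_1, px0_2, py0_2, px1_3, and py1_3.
px1_1 = 115; py1_1 = 165; px0_2 = 115; py0_2 = 120; px1_3 = 155; py1_3 = 85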